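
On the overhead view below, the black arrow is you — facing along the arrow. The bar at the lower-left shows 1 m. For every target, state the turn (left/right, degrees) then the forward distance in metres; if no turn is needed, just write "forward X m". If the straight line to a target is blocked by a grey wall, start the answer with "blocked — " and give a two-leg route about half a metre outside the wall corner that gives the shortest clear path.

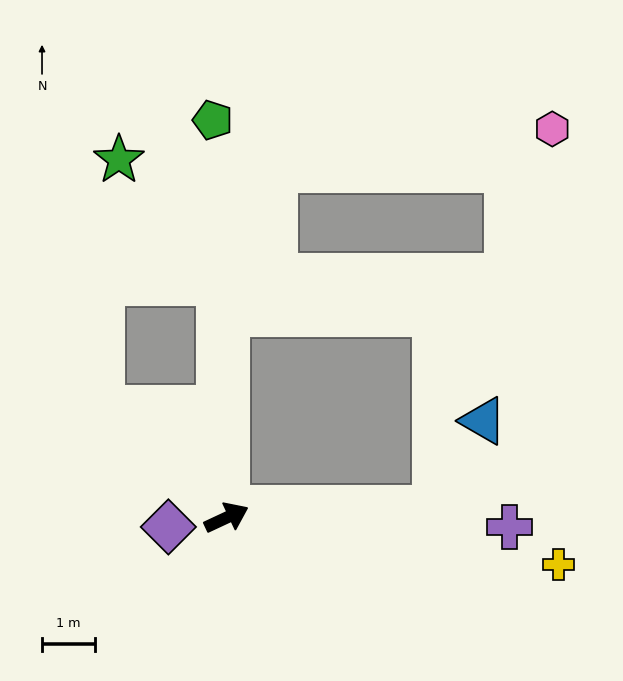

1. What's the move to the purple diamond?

turn left 164°, forward 1.1 m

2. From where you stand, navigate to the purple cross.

turn right 27°, forward 5.3 m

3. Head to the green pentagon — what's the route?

turn left 67°, forward 7.5 m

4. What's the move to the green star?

blocked — turn left 67°, forward 4.4 m, then turn left 37°, forward 3.0 m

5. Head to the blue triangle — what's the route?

blocked — turn right 22°, forward 3.9 m, then turn left 58°, forward 1.9 m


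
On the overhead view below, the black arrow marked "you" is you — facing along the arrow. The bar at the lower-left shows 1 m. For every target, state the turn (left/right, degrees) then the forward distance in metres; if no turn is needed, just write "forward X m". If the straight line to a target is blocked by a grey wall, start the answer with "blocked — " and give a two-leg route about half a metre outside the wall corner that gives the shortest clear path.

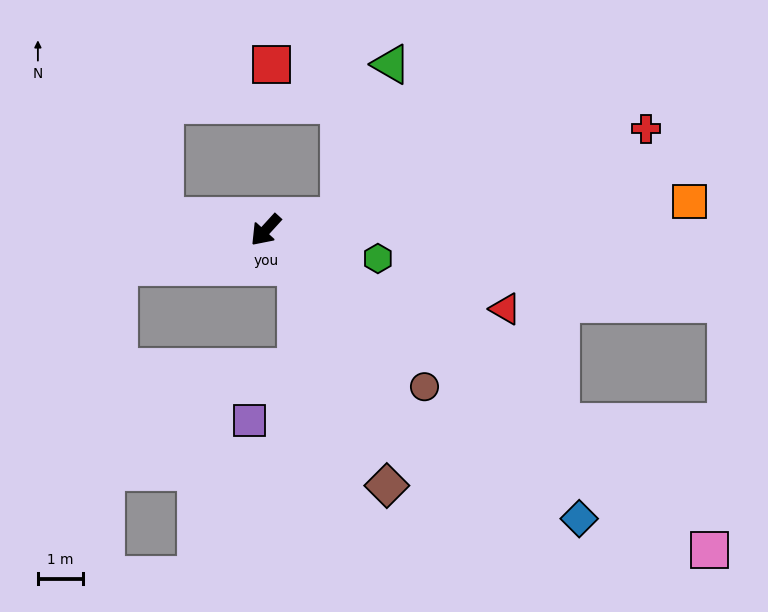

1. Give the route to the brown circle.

turn left 88°, forward 5.0 m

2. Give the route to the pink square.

turn left 97°, forward 12.2 m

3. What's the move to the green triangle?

blocked — turn left 143°, forward 1.7 m, then turn left 61°, forward 3.6 m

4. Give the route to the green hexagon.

turn left 118°, forward 2.6 m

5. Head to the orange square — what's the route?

turn left 136°, forward 9.4 m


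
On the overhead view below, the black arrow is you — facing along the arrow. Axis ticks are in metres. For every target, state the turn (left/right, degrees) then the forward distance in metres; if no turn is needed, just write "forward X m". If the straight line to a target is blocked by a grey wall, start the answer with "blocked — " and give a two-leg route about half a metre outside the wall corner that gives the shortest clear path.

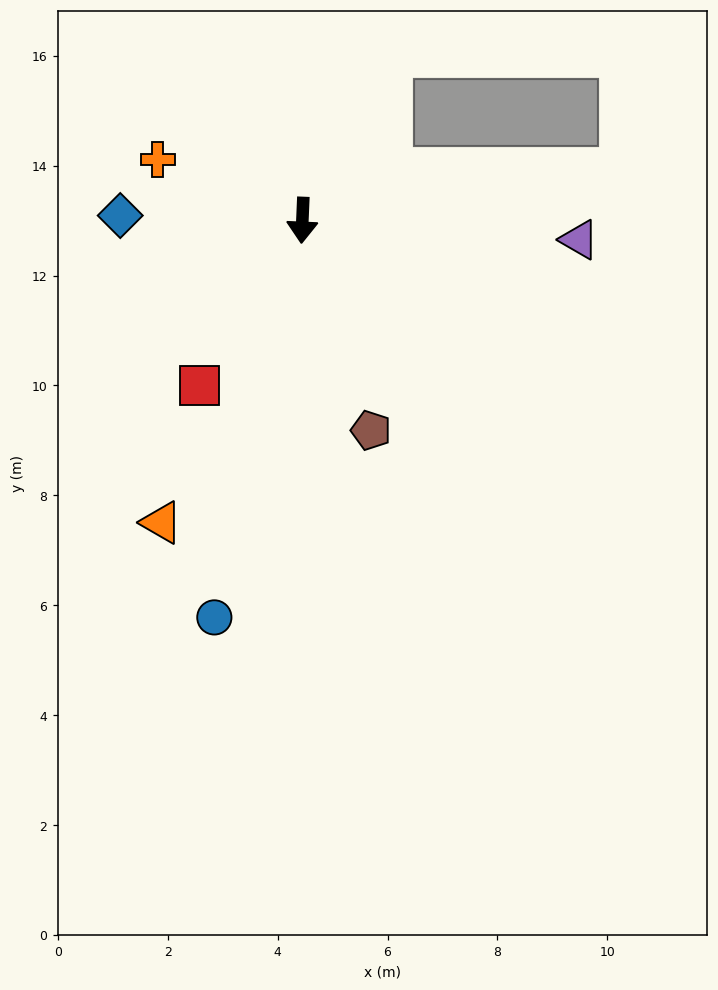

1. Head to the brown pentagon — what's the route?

turn left 20°, forward 4.0 m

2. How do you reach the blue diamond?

turn right 89°, forward 3.3 m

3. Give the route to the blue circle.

turn right 10°, forward 7.4 m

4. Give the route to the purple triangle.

turn left 88°, forward 5.0 m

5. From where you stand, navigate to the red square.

turn right 30°, forward 3.5 m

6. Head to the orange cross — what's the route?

turn right 110°, forward 2.9 m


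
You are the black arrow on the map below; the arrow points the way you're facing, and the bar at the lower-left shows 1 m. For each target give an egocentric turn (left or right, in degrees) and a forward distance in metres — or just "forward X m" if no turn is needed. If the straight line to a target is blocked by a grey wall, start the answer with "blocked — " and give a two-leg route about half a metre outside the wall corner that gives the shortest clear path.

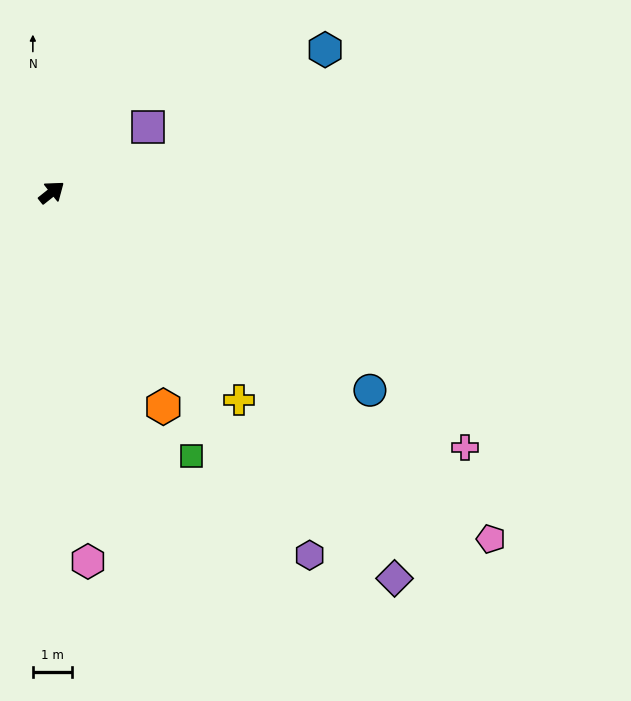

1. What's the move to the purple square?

turn right 4°, forward 3.0 m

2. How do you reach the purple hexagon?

turn right 93°, forward 11.4 m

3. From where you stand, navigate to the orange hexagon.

turn right 101°, forward 6.2 m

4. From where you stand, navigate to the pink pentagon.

turn right 77°, forward 14.4 m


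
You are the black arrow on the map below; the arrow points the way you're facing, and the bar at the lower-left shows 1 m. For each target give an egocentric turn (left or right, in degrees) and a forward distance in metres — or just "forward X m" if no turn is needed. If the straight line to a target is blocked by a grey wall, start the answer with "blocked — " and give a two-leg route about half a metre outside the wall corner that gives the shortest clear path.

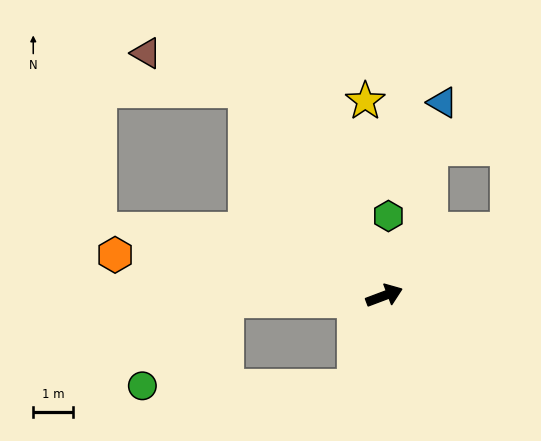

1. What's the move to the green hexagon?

turn left 66°, forward 2.0 m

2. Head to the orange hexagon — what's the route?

turn left 151°, forward 6.8 m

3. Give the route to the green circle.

blocked — turn left 161°, forward 4.0 m, then turn left 44°, forward 3.0 m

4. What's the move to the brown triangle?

blocked — turn left 104°, forward 6.2 m, then turn left 35°, forward 2.6 m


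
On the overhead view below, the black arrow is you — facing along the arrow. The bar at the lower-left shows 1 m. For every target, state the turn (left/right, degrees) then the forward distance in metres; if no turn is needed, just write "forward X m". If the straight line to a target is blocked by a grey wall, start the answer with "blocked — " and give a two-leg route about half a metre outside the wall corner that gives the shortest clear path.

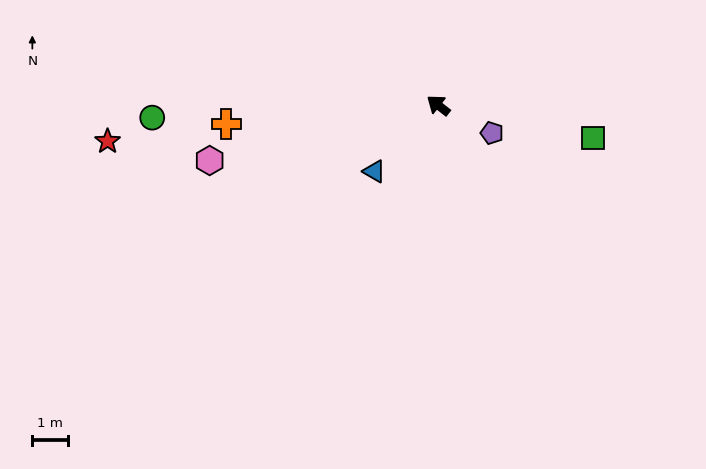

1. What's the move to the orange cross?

turn left 43°, forward 5.9 m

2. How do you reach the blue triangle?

turn left 84°, forward 2.6 m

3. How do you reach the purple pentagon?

turn right 169°, forward 1.7 m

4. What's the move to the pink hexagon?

turn left 52°, forward 6.5 m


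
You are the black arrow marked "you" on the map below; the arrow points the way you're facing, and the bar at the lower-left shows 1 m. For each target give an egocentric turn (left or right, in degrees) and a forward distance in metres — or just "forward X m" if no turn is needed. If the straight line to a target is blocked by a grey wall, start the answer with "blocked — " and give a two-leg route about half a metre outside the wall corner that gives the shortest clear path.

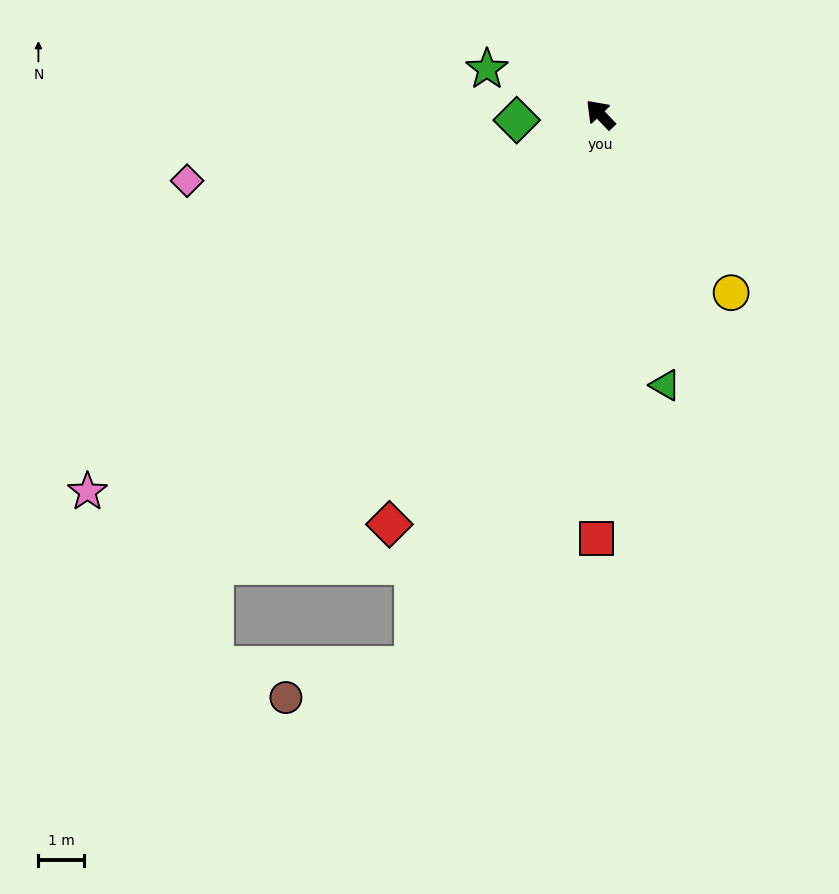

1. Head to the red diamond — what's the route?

turn left 109°, forward 10.1 m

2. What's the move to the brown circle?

blocked — turn left 118°, forward 12.8 m, then turn right 58°, forward 2.9 m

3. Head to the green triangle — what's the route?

turn left 150°, forward 6.1 m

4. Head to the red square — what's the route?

turn left 136°, forward 9.3 m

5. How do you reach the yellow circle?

turn left 173°, forward 4.9 m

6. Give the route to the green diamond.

turn left 50°, forward 1.8 m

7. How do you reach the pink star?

turn left 83°, forward 14.0 m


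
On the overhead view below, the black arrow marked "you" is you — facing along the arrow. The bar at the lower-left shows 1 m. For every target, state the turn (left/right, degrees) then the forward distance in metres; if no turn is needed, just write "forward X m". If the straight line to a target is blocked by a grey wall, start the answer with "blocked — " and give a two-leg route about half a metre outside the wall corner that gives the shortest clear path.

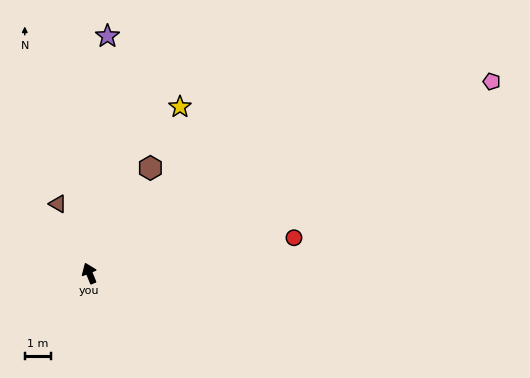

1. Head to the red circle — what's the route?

turn right 102°, forward 7.8 m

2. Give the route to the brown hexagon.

turn right 52°, forward 4.6 m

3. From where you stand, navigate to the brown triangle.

turn left 2°, forward 2.9 m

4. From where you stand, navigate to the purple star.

turn right 26°, forward 9.0 m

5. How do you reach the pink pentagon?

turn right 87°, forward 16.8 m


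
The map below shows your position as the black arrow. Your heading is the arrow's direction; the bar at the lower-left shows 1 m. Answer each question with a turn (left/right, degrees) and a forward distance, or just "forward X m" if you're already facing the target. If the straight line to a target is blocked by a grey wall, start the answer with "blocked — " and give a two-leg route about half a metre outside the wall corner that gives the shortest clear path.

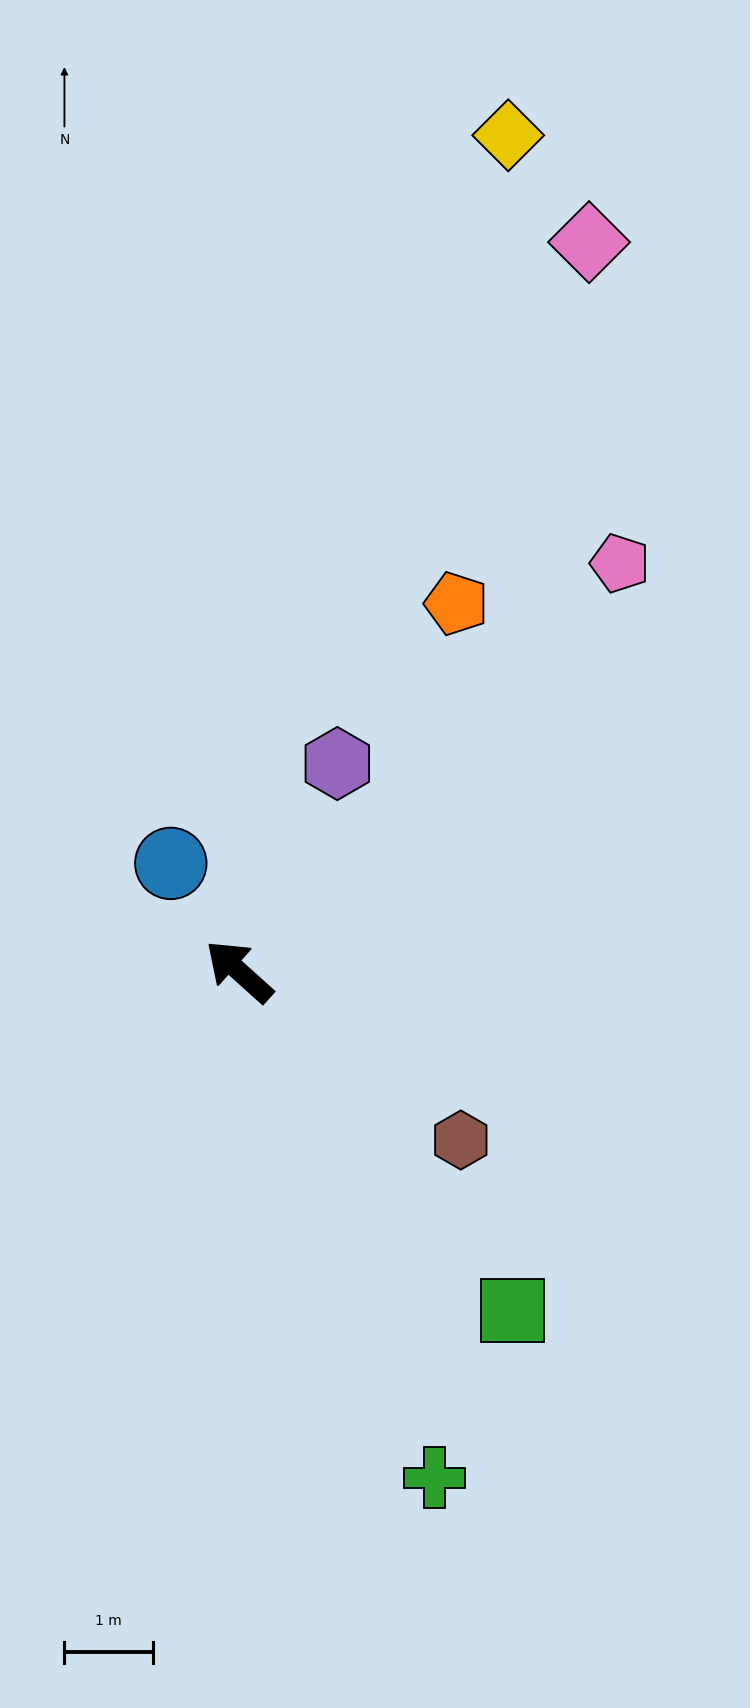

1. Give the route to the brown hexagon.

turn right 175°, forward 3.1 m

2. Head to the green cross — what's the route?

turn left 153°, forward 6.1 m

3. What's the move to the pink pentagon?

turn right 91°, forward 6.3 m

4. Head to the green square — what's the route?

turn left 171°, forward 4.9 m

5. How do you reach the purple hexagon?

turn right 73°, forward 2.6 m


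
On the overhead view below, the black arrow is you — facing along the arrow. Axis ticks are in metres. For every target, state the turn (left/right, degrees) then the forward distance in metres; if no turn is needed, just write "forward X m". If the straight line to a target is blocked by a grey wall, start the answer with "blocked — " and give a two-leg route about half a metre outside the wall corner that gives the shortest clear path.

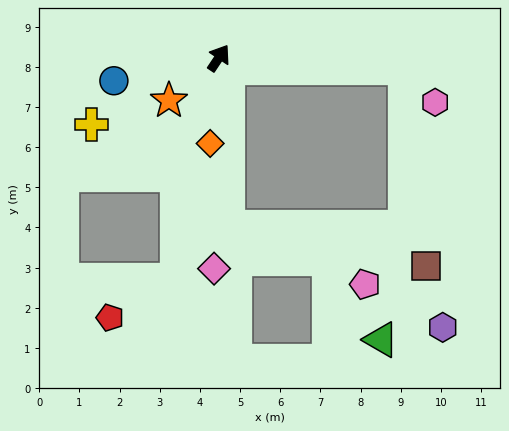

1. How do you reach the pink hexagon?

blocked — turn right 59°, forward 4.6 m, then turn right 46°, forward 1.1 m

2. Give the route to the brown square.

blocked — turn right 59°, forward 4.6 m, then turn right 81°, forward 5.0 m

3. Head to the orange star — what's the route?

turn left 164°, forward 1.6 m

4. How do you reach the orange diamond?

turn right 152°, forward 2.1 m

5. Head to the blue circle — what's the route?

turn left 136°, forward 2.7 m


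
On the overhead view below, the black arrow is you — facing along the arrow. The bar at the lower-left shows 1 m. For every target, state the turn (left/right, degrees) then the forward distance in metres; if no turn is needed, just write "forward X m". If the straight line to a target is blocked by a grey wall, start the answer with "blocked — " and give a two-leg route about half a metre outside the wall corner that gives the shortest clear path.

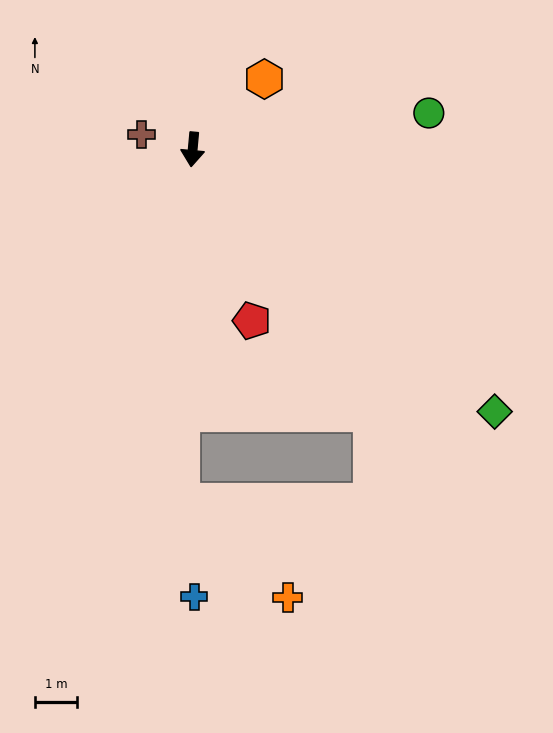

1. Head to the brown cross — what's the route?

turn right 101°, forward 1.2 m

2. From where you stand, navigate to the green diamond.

turn left 54°, forward 9.4 m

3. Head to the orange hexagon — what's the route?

turn left 140°, forward 2.4 m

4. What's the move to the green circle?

turn left 104°, forward 5.6 m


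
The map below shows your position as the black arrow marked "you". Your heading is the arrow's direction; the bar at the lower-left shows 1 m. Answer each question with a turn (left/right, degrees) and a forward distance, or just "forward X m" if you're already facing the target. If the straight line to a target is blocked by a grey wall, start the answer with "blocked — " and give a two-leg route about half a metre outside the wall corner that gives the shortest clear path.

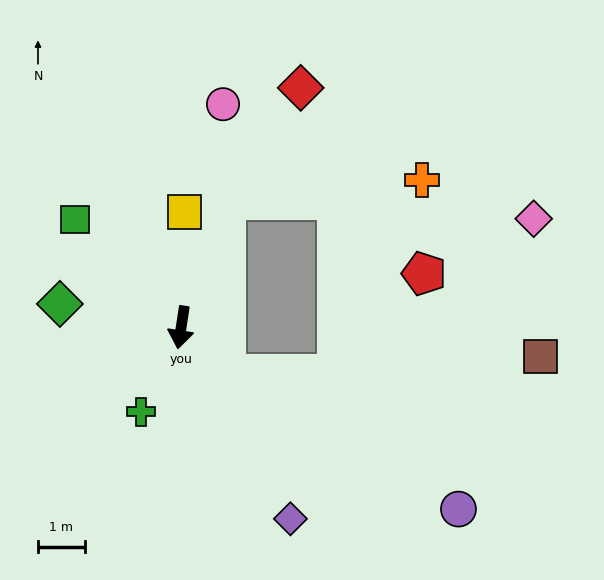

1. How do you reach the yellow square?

turn right 173°, forward 2.5 m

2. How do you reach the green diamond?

turn right 92°, forward 2.6 m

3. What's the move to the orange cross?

blocked — turn left 170°, forward 2.9 m, then turn right 65°, forward 4.2 m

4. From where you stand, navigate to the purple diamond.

turn left 38°, forward 4.7 m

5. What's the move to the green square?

turn right 127°, forward 3.2 m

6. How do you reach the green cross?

turn right 17°, forward 2.0 m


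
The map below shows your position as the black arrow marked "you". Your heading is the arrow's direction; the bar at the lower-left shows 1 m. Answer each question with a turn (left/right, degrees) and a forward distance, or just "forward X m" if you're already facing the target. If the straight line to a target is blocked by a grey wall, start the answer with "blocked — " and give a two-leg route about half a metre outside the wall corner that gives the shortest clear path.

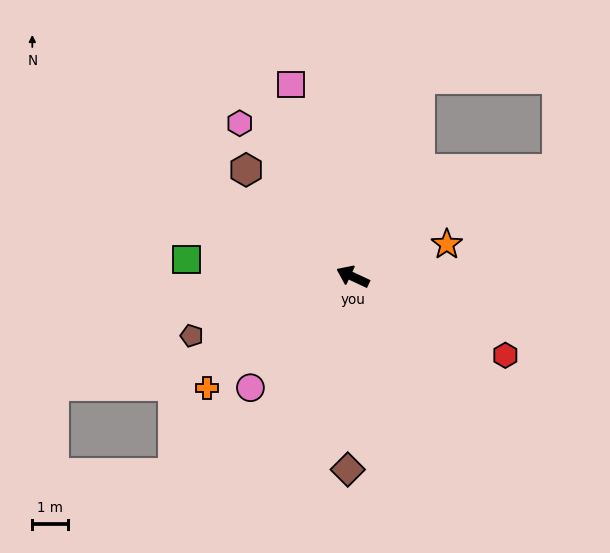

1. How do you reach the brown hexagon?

turn right 20°, forward 4.2 m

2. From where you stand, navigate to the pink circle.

turn left 72°, forward 4.2 m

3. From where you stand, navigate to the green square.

turn left 19°, forward 4.7 m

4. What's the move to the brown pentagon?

turn left 45°, forward 4.8 m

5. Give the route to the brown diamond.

turn left 114°, forward 5.4 m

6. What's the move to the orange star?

turn right 136°, forward 2.8 m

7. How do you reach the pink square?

turn right 47°, forward 5.6 m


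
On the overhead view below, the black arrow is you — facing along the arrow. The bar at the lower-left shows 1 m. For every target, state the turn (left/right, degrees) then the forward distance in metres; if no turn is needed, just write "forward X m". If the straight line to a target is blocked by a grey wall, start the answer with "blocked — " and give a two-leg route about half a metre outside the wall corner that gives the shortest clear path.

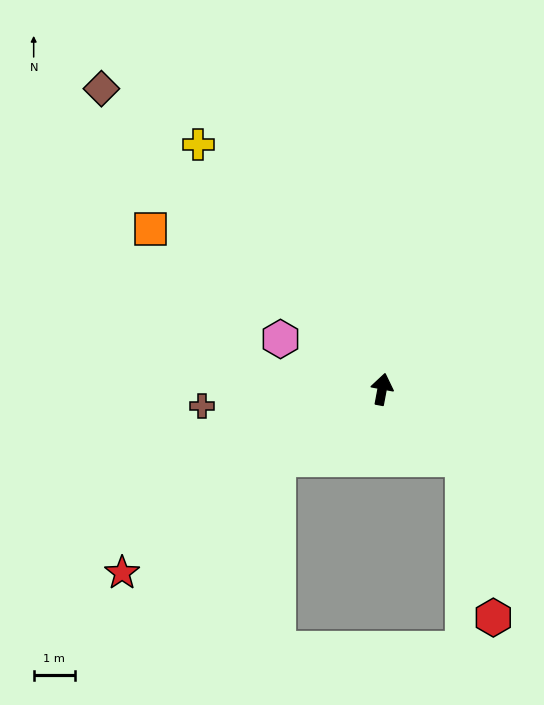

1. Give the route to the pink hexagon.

turn left 74°, forward 2.8 m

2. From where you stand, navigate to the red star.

turn left 136°, forward 7.8 m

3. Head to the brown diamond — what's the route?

turn left 54°, forward 10.0 m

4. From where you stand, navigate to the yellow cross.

turn left 48°, forward 7.5 m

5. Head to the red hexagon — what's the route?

blocked — turn right 121°, forward 2.6 m, then turn right 37°, forward 3.9 m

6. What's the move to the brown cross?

turn left 106°, forward 4.4 m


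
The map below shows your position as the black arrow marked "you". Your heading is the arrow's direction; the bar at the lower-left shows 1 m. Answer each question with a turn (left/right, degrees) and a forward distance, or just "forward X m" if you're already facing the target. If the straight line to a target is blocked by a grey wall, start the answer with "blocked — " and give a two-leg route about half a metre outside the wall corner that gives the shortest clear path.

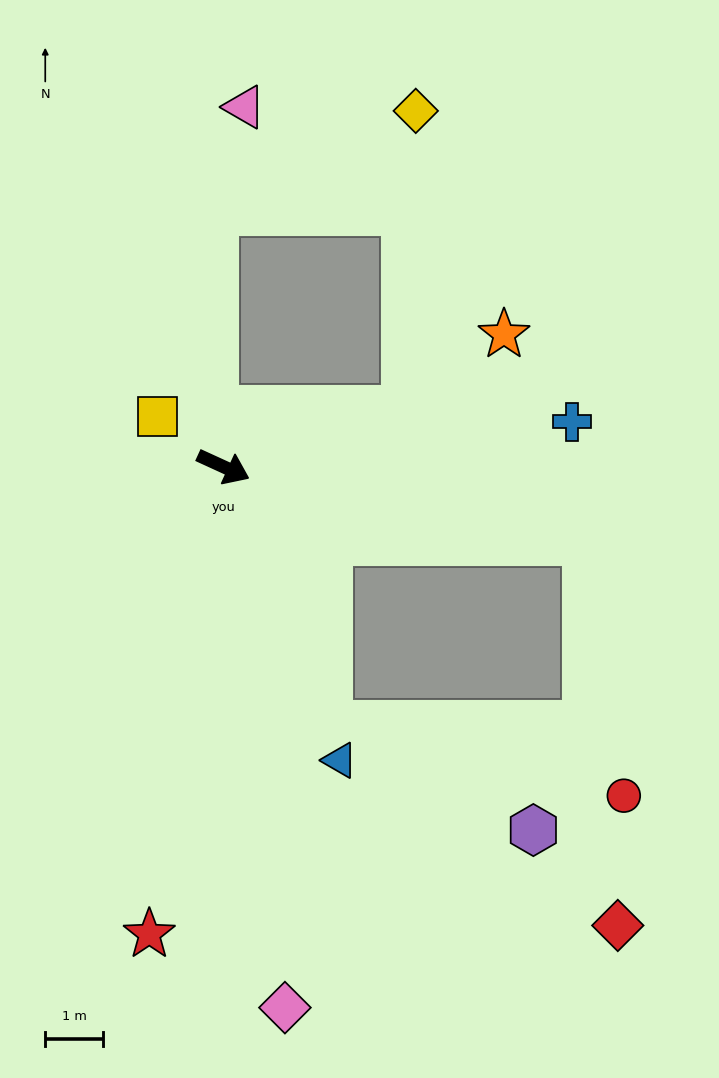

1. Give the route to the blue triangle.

turn right 44°, forward 5.4 m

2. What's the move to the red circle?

blocked — turn right 43°, forward 4.8 m, then turn left 54°, forward 5.2 m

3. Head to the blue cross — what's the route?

turn left 32°, forward 6.0 m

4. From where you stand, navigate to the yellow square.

turn left 167°, forward 1.4 m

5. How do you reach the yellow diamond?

blocked — turn left 42°, forward 3.3 m, then turn left 71°, forward 5.1 m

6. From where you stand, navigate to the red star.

turn right 74°, forward 8.1 m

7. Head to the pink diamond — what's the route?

turn right 59°, forward 9.3 m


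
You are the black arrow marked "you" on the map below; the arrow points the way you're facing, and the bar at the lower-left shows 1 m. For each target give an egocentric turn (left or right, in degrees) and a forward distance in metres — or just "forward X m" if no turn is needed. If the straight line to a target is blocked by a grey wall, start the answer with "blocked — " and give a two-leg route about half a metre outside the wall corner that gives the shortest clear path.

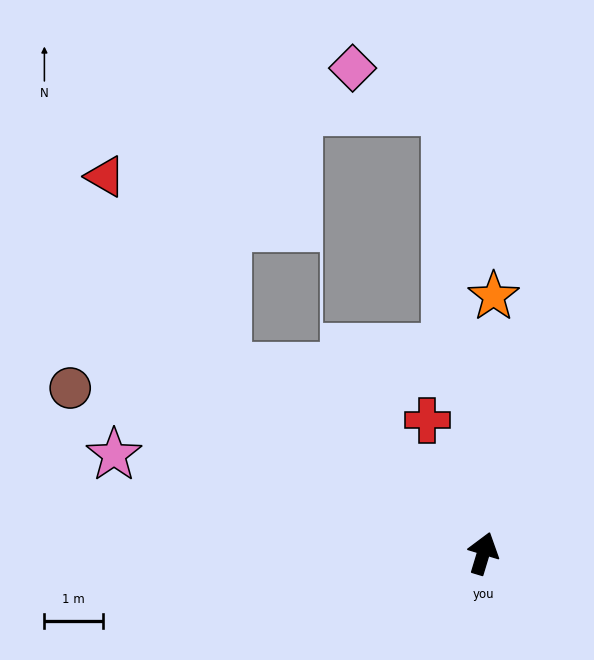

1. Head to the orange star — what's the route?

turn left 15°, forward 4.4 m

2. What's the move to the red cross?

turn left 40°, forward 2.5 m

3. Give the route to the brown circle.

turn left 85°, forward 7.6 m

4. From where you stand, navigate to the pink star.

turn left 92°, forward 6.6 m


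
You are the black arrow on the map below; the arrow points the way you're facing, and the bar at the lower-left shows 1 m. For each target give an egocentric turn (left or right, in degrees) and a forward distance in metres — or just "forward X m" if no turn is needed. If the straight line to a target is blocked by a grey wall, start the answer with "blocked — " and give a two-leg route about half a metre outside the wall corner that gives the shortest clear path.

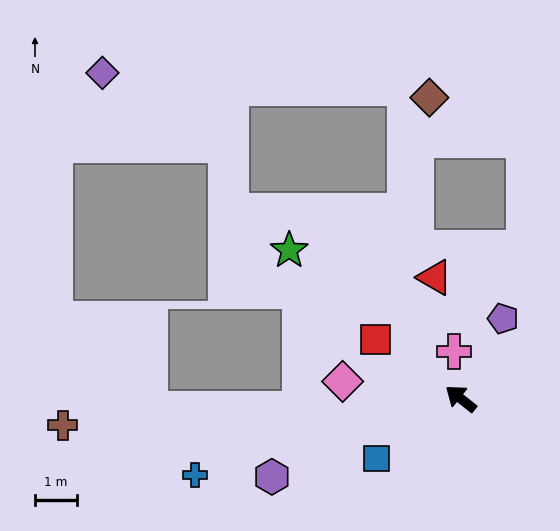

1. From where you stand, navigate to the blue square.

turn left 74°, forward 2.5 m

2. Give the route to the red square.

turn left 3°, forward 2.5 m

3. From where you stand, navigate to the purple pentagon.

turn right 79°, forward 2.2 m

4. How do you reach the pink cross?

turn right 44°, forward 1.1 m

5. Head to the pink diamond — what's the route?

turn left 30°, forward 2.8 m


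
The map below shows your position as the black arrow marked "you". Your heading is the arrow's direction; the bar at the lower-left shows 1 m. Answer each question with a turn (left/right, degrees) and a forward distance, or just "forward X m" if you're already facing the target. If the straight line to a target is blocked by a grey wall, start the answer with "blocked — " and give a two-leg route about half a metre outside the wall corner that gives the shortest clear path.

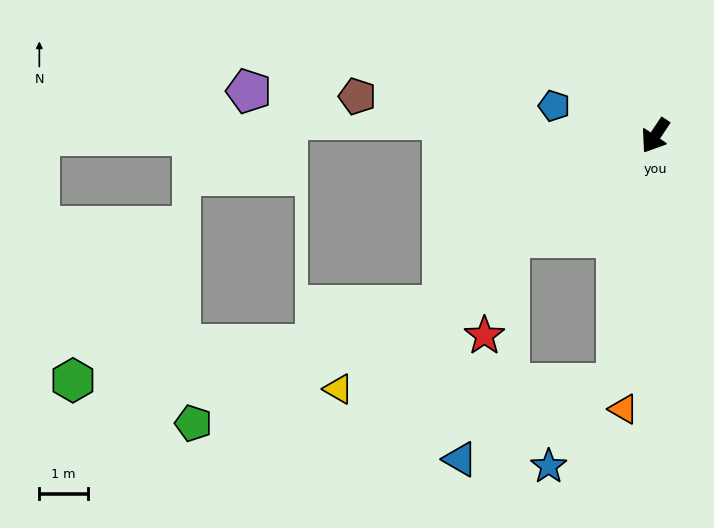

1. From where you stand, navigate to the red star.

blocked — turn right 22°, forward 3.7 m, then turn left 42°, forward 2.1 m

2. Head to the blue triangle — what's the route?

blocked — turn left 25°, forward 5.2 m, then turn right 56°, forward 3.6 m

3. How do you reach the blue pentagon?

turn right 73°, forward 2.2 m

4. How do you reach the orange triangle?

turn left 27°, forward 5.7 m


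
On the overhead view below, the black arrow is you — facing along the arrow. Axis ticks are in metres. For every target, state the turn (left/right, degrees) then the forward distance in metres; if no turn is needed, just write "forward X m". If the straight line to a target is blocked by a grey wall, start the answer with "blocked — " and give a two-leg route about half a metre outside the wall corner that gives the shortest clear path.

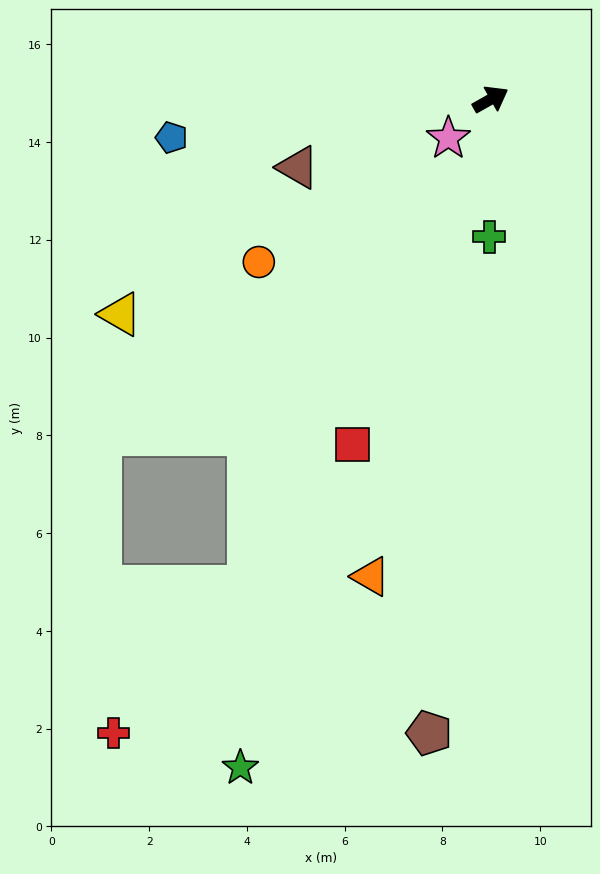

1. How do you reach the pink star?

turn right 167°, forward 1.2 m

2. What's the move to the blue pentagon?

turn left 157°, forward 6.6 m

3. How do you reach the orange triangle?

turn right 134°, forward 10.1 m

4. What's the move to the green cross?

turn right 120°, forward 2.8 m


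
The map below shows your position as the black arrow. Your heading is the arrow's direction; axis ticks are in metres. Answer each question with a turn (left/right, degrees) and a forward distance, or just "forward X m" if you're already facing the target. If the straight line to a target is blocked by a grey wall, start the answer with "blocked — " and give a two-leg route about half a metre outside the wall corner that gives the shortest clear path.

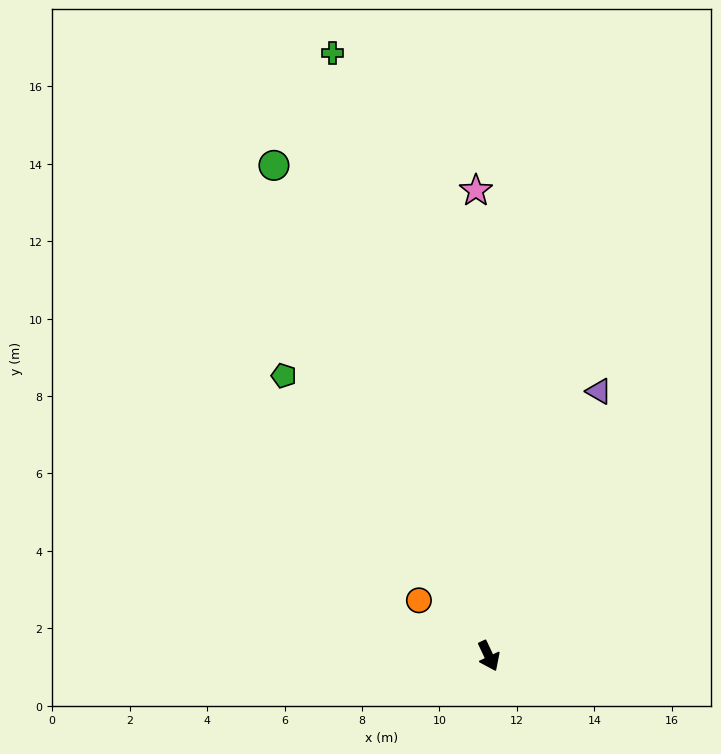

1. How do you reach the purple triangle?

turn left 132°, forward 7.4 m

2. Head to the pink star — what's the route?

turn left 156°, forward 12.0 m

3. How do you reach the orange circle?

turn right 154°, forward 2.3 m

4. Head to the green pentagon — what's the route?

turn right 169°, forward 9.0 m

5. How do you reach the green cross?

turn left 169°, forward 16.1 m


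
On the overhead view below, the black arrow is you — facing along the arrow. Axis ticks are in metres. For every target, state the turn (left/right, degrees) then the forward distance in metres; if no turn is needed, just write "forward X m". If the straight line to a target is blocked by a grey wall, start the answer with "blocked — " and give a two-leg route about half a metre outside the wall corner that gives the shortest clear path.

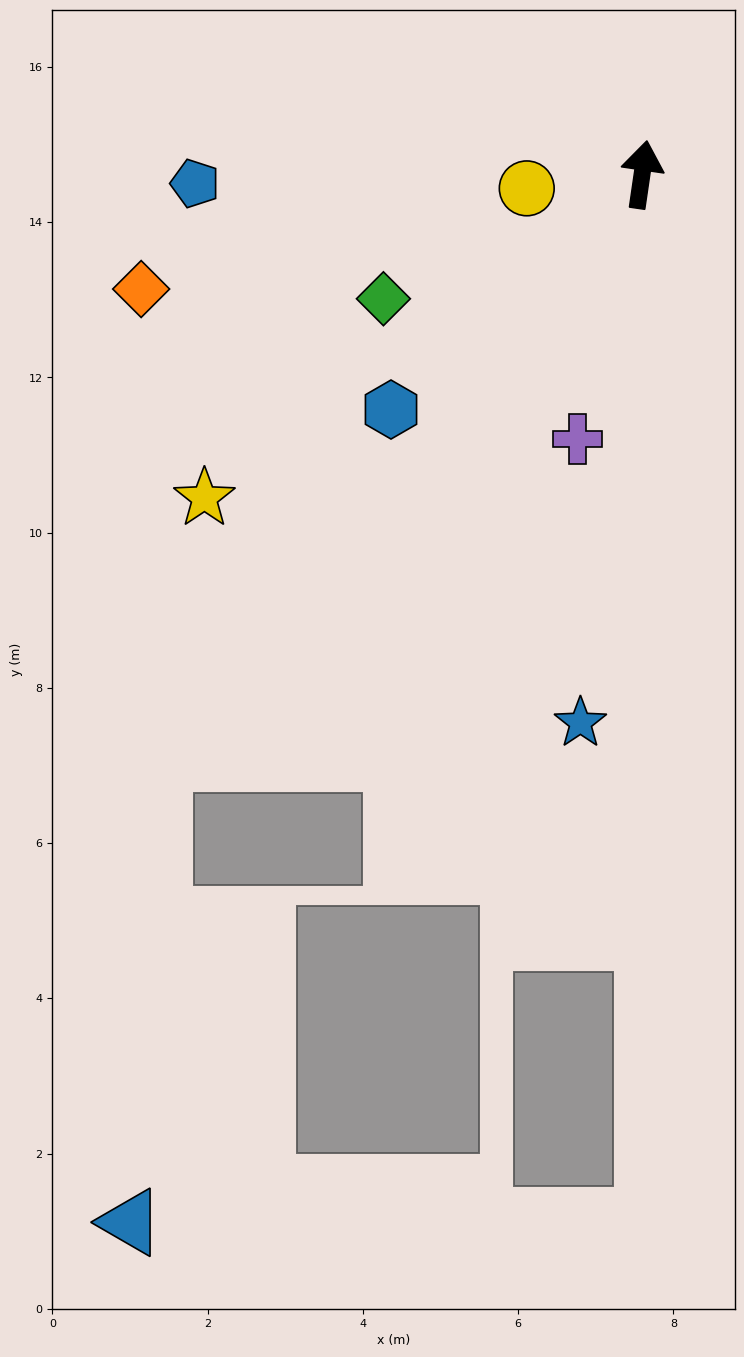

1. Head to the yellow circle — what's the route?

turn left 105°, forward 1.5 m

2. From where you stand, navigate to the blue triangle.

blocked — turn left 149°, forward 9.8 m, then turn left 36°, forward 6.0 m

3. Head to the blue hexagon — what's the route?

turn left 141°, forward 4.4 m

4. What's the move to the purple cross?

turn left 175°, forward 3.5 m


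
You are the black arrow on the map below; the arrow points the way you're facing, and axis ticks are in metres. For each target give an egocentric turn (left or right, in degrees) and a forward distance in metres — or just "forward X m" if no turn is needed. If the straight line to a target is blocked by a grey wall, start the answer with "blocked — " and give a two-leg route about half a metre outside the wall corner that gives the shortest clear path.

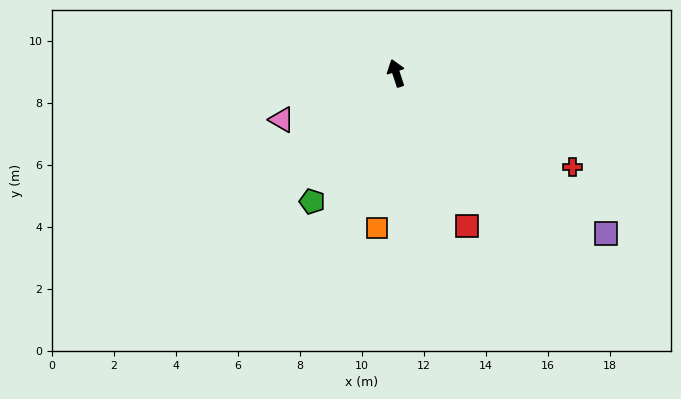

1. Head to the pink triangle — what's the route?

turn left 94°, forward 4.0 m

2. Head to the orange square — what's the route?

turn left 155°, forward 5.0 m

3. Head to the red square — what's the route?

turn right 173°, forward 5.4 m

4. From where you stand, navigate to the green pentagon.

turn left 129°, forward 4.9 m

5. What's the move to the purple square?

turn right 146°, forward 8.5 m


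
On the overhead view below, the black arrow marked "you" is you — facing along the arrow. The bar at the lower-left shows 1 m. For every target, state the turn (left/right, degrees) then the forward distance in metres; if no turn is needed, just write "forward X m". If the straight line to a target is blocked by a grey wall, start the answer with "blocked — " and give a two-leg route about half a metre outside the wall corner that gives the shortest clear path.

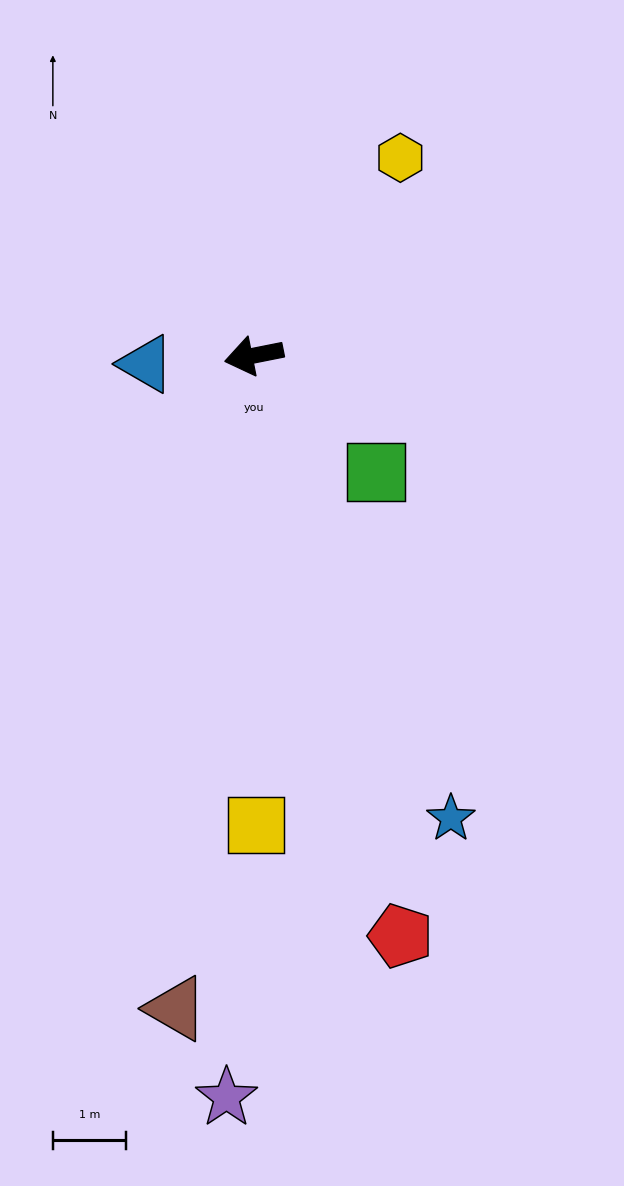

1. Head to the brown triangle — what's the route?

turn left 72°, forward 9.0 m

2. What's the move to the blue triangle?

turn right 7°, forward 1.5 m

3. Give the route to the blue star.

turn left 102°, forward 6.9 m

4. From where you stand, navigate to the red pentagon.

turn left 93°, forward 8.2 m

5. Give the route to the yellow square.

turn left 79°, forward 6.4 m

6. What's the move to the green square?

turn left 125°, forward 2.3 m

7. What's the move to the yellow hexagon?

turn right 138°, forward 3.4 m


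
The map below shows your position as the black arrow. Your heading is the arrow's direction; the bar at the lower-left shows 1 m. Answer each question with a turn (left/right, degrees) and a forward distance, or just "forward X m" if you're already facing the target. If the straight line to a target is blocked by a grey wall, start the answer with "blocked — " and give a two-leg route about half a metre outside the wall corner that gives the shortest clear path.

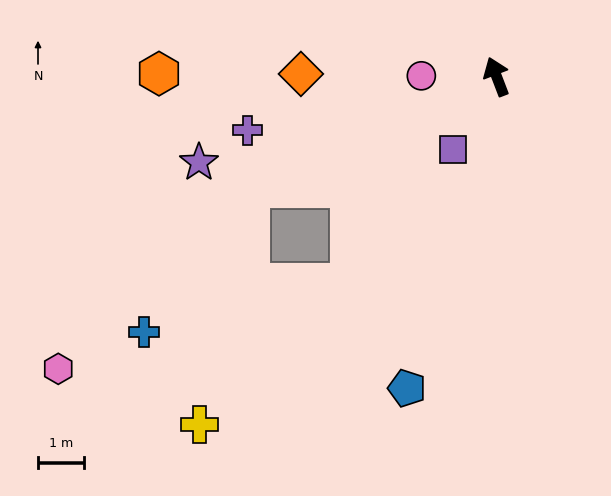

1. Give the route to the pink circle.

turn left 69°, forward 1.6 m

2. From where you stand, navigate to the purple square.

turn left 128°, forward 1.8 m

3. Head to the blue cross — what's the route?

blocked — turn left 93°, forward 5.8 m, then turn left 30°, forward 3.8 m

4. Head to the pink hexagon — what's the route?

blocked — turn left 93°, forward 5.8 m, then turn left 19°, forward 5.7 m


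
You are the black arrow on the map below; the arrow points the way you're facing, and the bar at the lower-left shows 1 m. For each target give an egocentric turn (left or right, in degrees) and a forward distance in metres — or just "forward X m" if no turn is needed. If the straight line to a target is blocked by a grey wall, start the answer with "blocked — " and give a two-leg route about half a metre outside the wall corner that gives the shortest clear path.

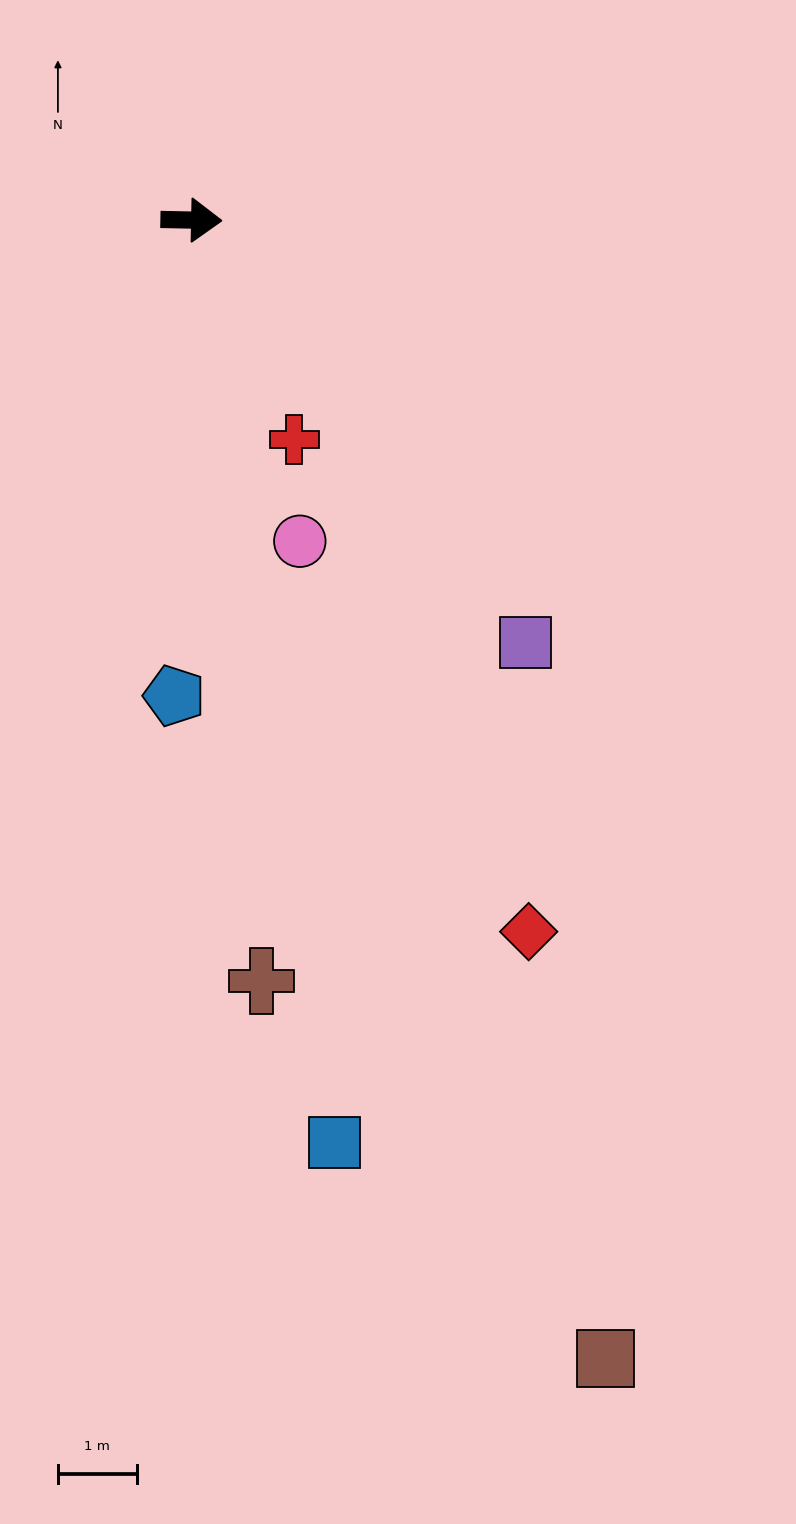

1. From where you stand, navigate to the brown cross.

turn right 84°, forward 9.7 m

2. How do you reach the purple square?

turn right 50°, forward 6.9 m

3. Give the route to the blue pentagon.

turn right 91°, forward 6.1 m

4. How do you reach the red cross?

turn right 64°, forward 3.1 m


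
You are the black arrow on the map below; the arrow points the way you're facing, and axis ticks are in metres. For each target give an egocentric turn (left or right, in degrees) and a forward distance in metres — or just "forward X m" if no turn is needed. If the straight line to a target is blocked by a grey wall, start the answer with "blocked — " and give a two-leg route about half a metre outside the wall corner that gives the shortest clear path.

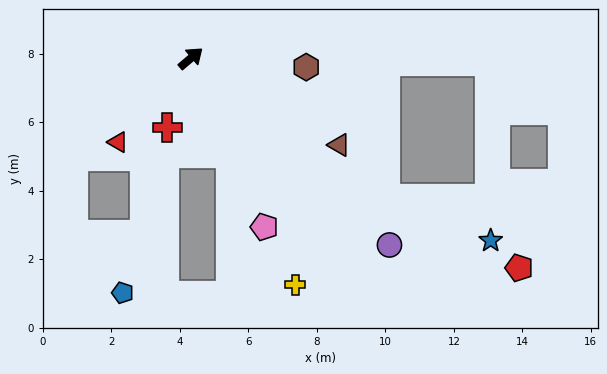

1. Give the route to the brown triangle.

turn right 71°, forward 5.0 m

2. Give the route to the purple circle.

turn right 84°, forward 8.0 m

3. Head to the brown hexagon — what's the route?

turn right 45°, forward 3.4 m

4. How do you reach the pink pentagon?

turn right 107°, forward 5.4 m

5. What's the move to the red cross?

turn right 149°, forward 2.1 m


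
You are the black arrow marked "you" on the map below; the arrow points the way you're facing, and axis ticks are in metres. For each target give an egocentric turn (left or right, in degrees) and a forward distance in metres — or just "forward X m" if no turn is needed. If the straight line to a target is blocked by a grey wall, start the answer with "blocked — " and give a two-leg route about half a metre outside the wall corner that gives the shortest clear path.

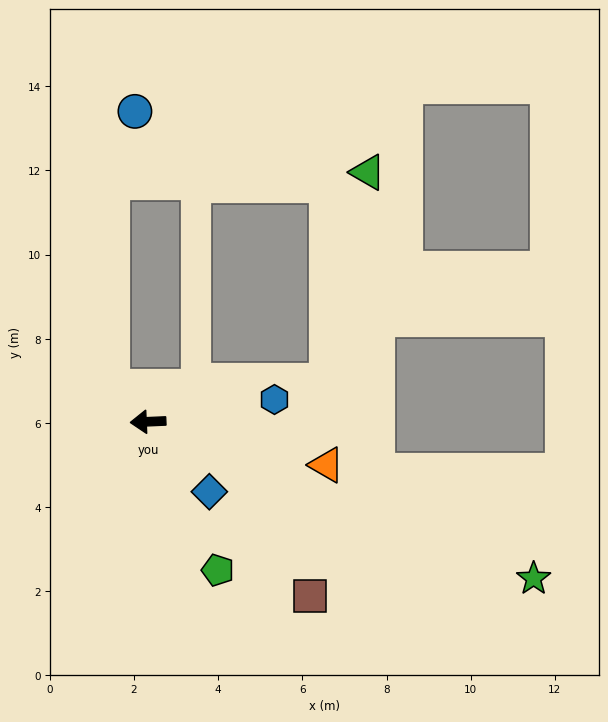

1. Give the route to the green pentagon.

turn left 113°, forward 3.9 m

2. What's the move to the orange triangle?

turn left 164°, forward 4.4 m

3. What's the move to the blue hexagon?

turn right 173°, forward 3.0 m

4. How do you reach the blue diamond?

turn left 129°, forward 2.2 m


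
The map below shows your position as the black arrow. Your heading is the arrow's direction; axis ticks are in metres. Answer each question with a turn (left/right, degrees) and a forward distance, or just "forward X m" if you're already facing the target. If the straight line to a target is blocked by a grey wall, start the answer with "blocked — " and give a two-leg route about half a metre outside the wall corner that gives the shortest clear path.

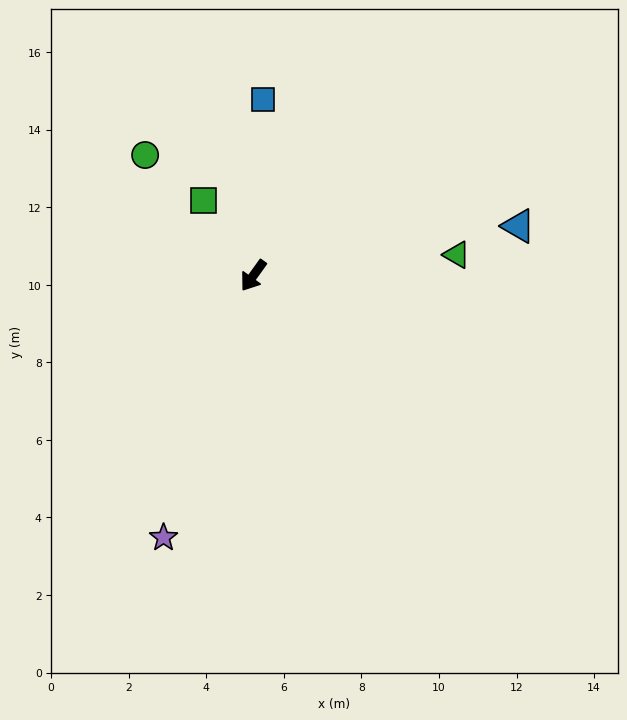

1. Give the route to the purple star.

turn left 17°, forward 7.1 m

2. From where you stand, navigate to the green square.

turn right 111°, forward 2.3 m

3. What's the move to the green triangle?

turn left 132°, forward 5.3 m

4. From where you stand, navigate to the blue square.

turn right 148°, forward 4.5 m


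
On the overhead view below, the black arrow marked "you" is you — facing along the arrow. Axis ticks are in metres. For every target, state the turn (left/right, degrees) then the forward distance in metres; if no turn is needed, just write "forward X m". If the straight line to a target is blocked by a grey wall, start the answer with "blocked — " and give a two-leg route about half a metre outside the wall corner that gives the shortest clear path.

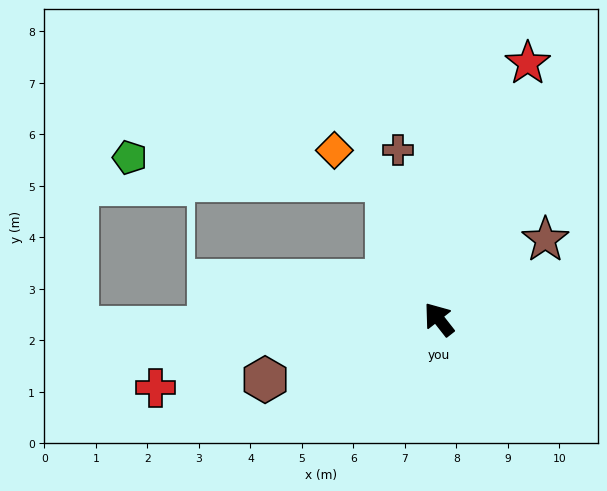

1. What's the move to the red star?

turn right 57°, forward 5.3 m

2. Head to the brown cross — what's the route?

turn right 25°, forward 3.4 m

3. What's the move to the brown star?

turn right 91°, forward 2.6 m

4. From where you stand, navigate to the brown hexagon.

turn left 71°, forward 3.6 m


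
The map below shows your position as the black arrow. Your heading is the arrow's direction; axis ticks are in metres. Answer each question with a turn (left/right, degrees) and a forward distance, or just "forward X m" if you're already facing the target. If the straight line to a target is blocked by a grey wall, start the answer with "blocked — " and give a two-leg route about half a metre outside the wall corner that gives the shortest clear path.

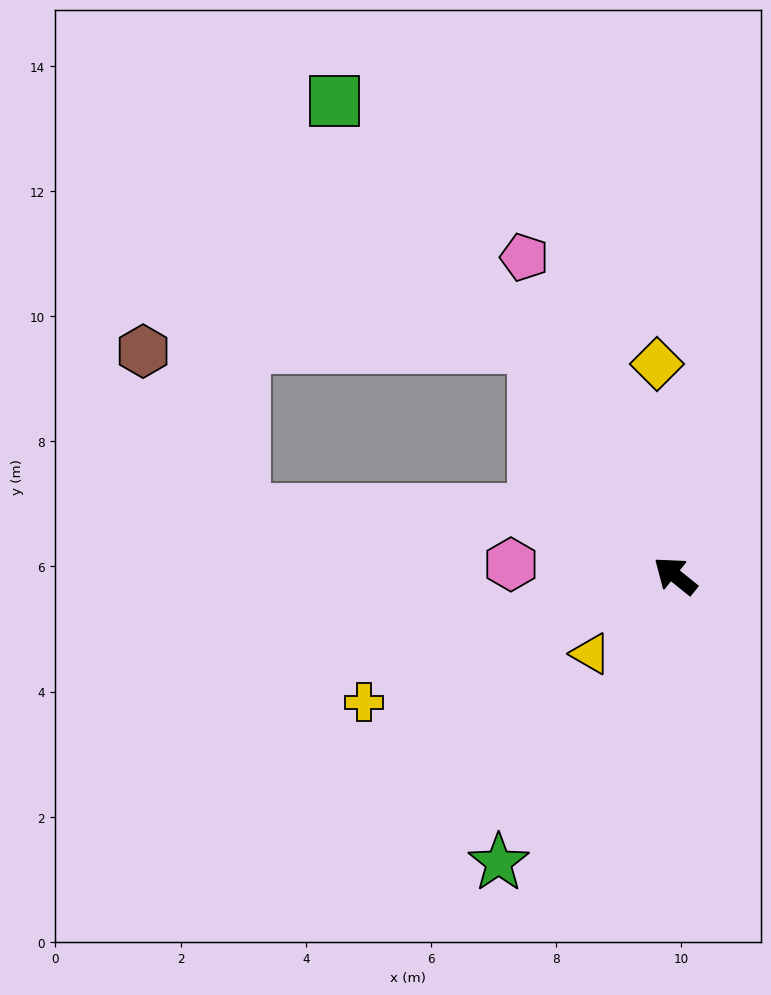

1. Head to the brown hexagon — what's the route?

blocked — turn right 20°, forward 4.3 m, then turn left 59°, forward 6.3 m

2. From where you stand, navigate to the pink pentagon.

turn right 26°, forward 5.6 m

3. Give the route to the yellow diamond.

turn right 46°, forward 3.4 m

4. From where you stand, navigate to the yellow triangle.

turn left 82°, forward 1.8 m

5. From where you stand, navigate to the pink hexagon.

turn left 35°, forward 2.6 m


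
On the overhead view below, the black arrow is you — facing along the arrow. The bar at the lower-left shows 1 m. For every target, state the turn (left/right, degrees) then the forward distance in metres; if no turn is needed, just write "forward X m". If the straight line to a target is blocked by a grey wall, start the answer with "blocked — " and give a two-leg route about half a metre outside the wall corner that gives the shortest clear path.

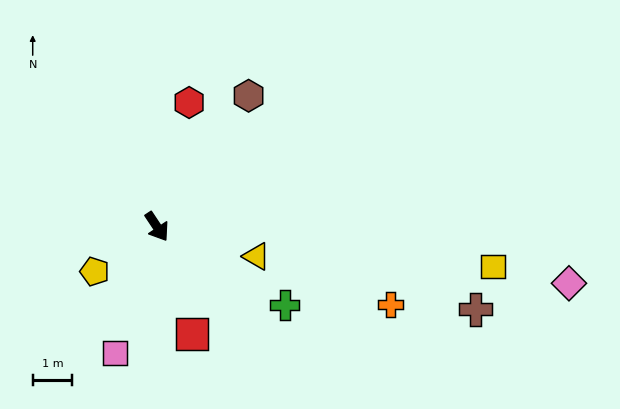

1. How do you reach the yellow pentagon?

turn right 88°, forward 1.9 m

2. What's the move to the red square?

turn right 16°, forward 2.9 m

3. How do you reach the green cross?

turn left 25°, forward 3.8 m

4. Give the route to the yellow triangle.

turn left 40°, forward 2.6 m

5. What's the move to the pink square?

turn right 52°, forward 3.4 m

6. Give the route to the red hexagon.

turn left 132°, forward 3.2 m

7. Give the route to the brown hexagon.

turn left 111°, forward 4.0 m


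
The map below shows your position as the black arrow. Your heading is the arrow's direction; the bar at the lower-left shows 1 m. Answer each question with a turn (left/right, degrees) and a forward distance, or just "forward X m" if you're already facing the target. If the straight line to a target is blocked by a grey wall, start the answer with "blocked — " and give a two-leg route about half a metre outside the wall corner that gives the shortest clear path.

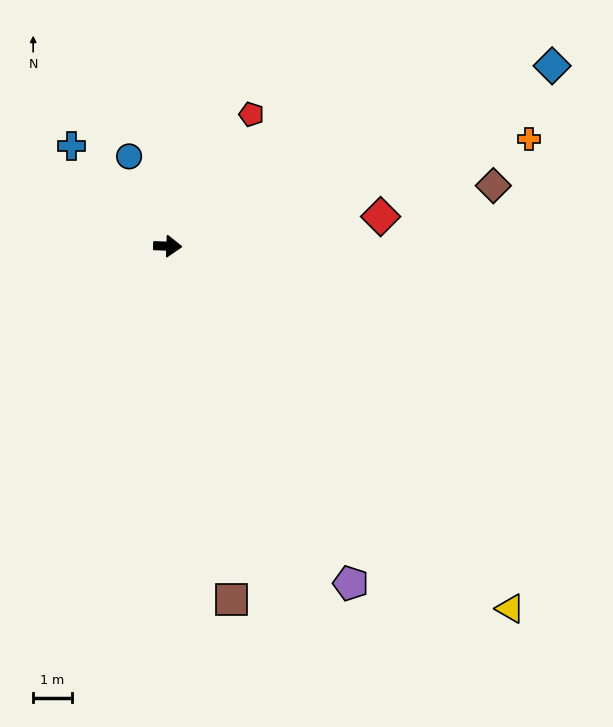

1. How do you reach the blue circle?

turn left 115°, forward 2.5 m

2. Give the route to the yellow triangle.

turn right 45°, forward 13.0 m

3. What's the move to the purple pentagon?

turn right 59°, forward 10.0 m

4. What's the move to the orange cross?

turn left 19°, forward 9.8 m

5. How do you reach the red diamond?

turn left 10°, forward 5.6 m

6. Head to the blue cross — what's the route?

turn left 136°, forward 3.6 m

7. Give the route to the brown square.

turn right 78°, forward 9.3 m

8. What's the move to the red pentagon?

turn left 60°, forward 4.1 m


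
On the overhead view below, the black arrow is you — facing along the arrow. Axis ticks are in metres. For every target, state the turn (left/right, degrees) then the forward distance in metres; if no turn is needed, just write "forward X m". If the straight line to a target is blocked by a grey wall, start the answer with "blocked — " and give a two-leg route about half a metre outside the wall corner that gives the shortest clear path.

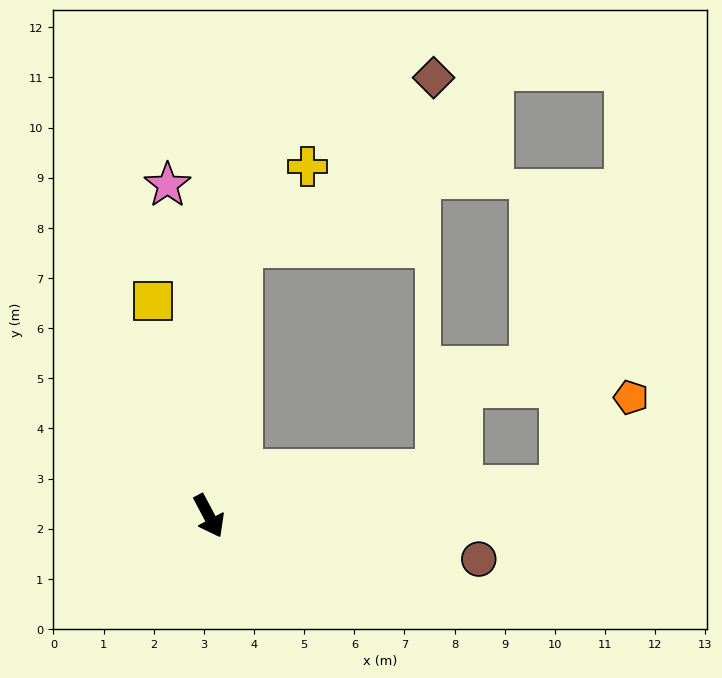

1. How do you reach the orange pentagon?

blocked — turn left 67°, forward 7.0 m, then turn left 47°, forward 2.3 m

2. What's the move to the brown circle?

turn left 53°, forward 5.5 m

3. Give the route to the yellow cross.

blocked — turn left 145°, forward 5.4 m, then turn right 33°, forward 2.1 m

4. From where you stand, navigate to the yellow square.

turn left 167°, forward 4.4 m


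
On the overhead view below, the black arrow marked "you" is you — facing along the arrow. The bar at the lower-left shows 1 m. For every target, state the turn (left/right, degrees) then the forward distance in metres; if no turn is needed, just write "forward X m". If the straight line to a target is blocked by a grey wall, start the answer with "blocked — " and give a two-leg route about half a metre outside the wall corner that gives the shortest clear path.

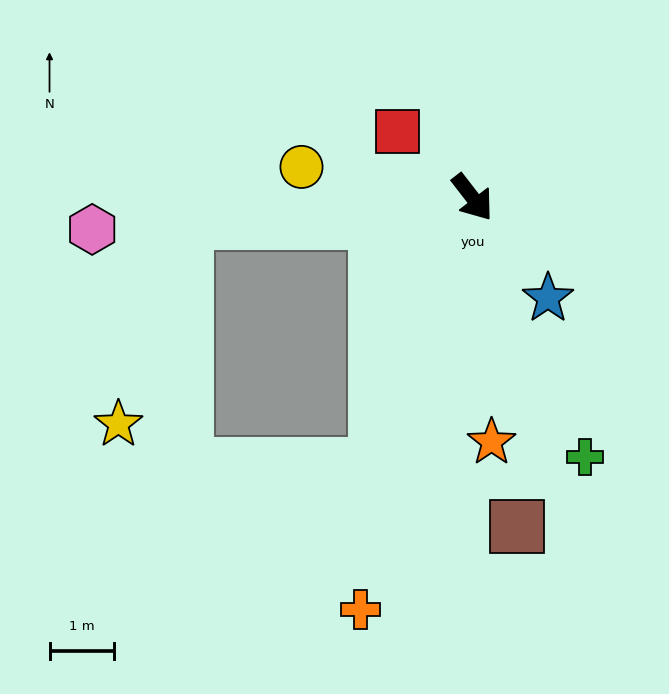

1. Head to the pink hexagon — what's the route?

turn right 123°, forward 5.9 m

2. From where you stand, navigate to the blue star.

forward 1.9 m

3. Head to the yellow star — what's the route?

blocked — turn right 123°, forward 4.4 m, then turn left 67°, forward 3.3 m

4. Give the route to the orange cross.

turn right 53°, forward 6.6 m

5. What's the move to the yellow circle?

turn right 138°, forward 2.7 m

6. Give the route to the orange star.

turn right 33°, forward 3.8 m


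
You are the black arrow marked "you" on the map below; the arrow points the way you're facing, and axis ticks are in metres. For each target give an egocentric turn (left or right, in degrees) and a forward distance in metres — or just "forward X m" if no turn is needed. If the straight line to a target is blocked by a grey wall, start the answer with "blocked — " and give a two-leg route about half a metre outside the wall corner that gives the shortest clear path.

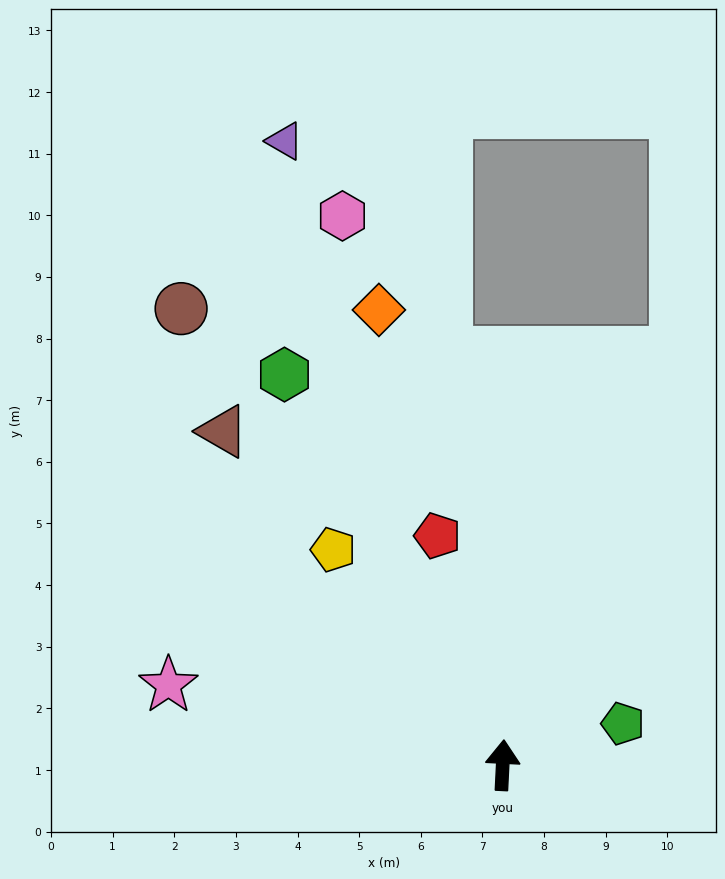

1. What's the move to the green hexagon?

turn left 32°, forward 7.3 m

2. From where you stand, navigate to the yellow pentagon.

turn left 41°, forward 4.4 m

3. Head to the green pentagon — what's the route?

turn right 68°, forward 2.1 m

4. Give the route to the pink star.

turn left 79°, forward 5.6 m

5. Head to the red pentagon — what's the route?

turn left 19°, forward 3.9 m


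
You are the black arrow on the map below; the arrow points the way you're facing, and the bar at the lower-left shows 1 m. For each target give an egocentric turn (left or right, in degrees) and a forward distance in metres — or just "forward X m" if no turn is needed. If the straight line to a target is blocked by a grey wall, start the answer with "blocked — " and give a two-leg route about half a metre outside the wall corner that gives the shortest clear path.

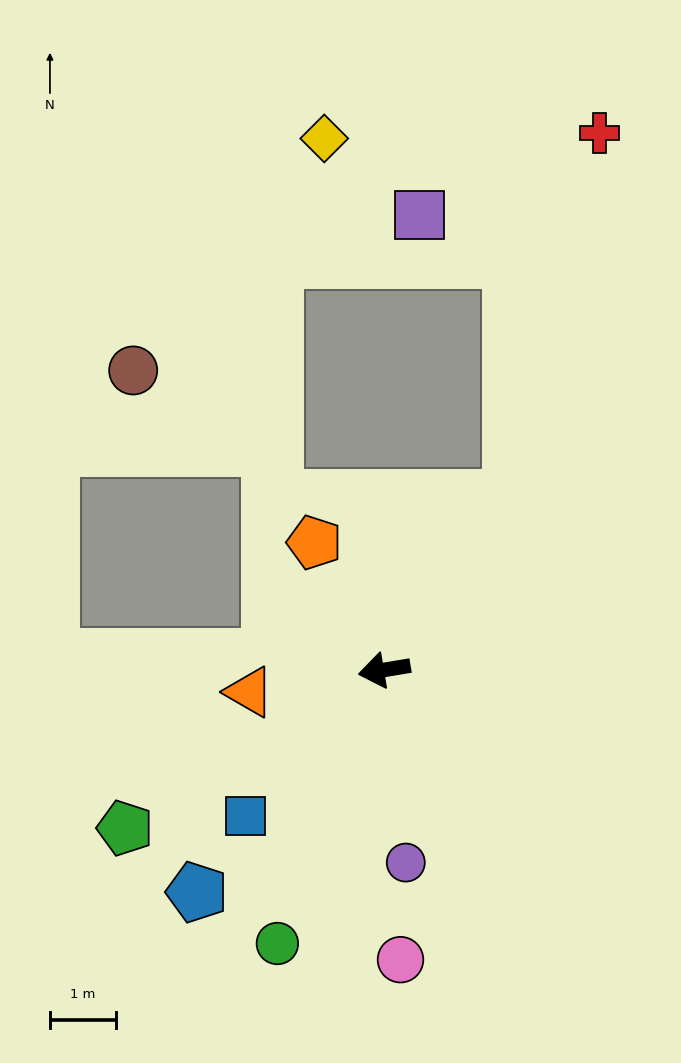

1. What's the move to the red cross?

blocked — turn right 136°, forward 3.2 m, then turn left 23°, forward 5.7 m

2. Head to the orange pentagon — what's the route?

turn right 71°, forward 2.2 m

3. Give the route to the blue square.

turn left 37°, forward 3.1 m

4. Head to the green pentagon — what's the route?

turn left 22°, forward 4.6 m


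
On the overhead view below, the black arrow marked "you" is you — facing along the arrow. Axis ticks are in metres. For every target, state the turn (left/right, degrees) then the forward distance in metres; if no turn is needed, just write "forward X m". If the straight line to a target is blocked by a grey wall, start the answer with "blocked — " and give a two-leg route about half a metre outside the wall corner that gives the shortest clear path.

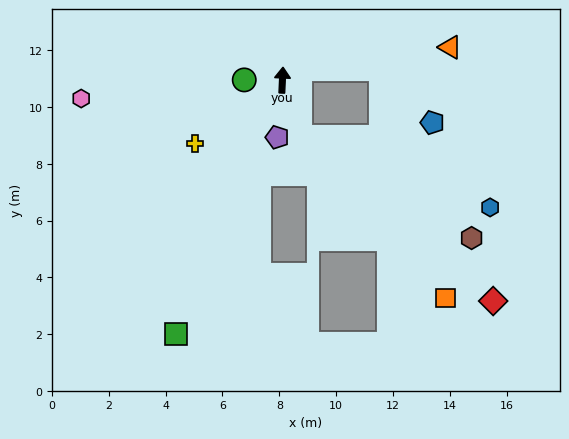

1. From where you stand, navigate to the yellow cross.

turn left 128°, forward 3.8 m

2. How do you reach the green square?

turn left 160°, forward 9.7 m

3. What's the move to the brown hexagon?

blocked — turn right 160°, forward 2.1 m, then turn left 42°, forward 7.0 m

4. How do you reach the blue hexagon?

blocked — turn right 160°, forward 2.1 m, then turn left 52°, forward 7.1 m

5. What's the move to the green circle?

turn left 92°, forward 1.3 m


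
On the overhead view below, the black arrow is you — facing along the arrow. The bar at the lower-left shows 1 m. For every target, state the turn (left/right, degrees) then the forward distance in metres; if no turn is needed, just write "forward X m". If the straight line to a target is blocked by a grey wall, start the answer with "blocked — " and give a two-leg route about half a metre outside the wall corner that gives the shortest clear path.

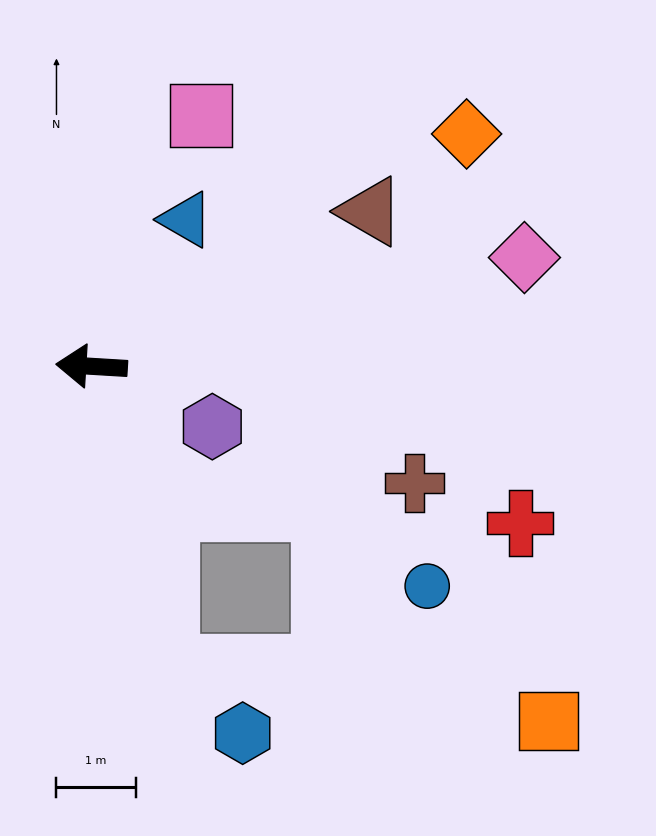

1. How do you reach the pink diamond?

turn right 162°, forward 5.6 m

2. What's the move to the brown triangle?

turn right 148°, forward 4.0 m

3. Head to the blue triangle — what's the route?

turn right 119°, forward 2.2 m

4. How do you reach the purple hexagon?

turn left 157°, forward 1.7 m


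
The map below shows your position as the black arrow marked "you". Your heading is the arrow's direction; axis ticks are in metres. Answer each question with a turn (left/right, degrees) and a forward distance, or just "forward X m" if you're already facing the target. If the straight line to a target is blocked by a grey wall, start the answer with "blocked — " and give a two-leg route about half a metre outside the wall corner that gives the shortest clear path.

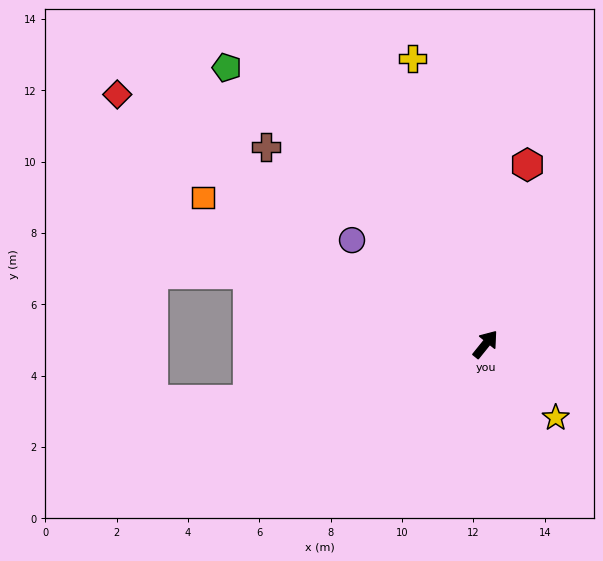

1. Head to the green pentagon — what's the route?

turn left 82°, forward 10.6 m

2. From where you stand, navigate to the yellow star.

turn right 97°, forward 2.8 m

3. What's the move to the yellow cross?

turn left 53°, forward 8.3 m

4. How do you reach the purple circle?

turn left 91°, forward 4.7 m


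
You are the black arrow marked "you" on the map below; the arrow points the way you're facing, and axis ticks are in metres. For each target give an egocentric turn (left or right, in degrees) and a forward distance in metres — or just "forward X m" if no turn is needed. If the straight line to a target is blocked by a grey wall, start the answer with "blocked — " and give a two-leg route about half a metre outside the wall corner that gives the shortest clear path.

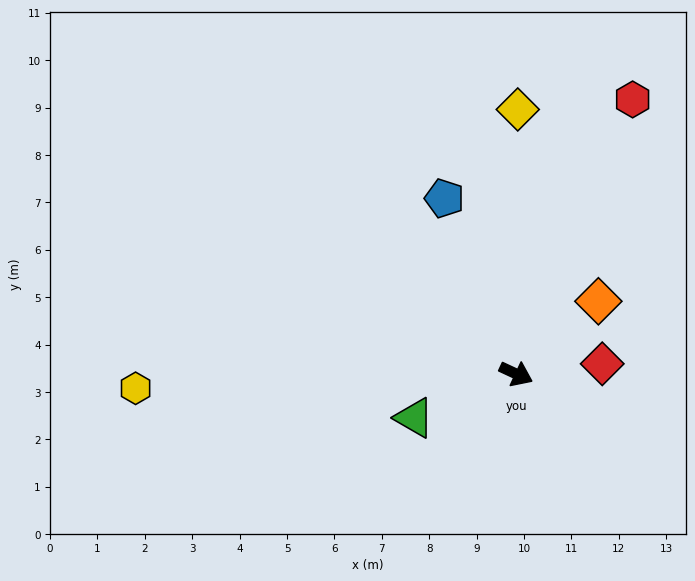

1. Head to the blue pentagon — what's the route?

turn left 137°, forward 4.0 m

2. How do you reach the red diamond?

turn left 32°, forward 1.8 m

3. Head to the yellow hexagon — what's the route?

turn right 153°, forward 8.0 m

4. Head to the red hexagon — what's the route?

turn left 92°, forward 6.3 m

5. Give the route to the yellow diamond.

turn left 115°, forward 5.6 m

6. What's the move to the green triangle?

turn right 132°, forward 2.3 m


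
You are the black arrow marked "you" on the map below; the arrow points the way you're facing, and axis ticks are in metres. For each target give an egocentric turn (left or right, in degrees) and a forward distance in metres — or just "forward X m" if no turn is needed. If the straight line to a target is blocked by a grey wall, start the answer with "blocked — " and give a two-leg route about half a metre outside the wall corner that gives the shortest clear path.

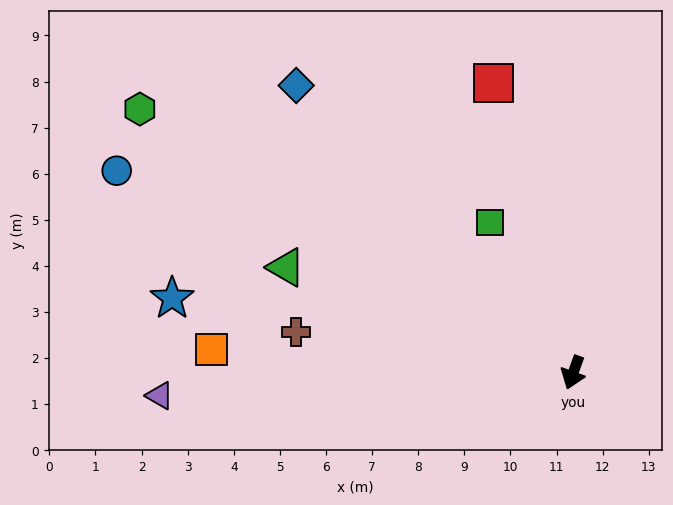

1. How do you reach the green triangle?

turn right 90°, forward 6.6 m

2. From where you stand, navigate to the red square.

turn right 145°, forward 6.5 m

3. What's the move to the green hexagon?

turn right 101°, forward 11.0 m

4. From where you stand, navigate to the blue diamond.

turn right 116°, forward 8.7 m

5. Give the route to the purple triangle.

turn right 67°, forward 9.0 m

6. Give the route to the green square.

turn right 131°, forward 3.7 m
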